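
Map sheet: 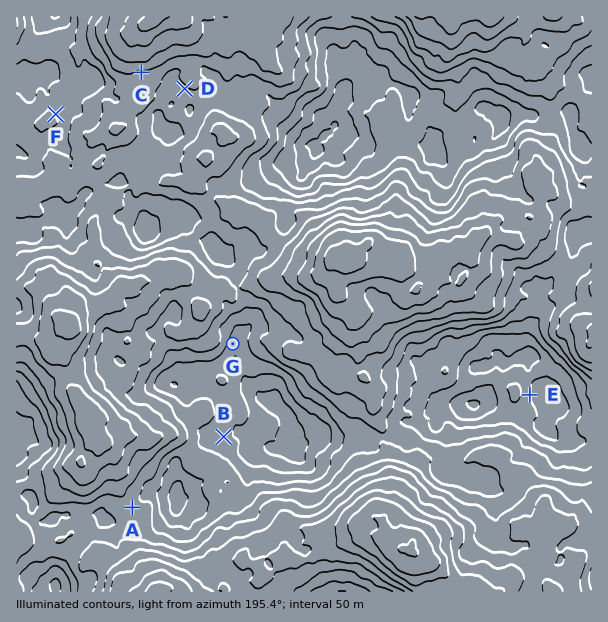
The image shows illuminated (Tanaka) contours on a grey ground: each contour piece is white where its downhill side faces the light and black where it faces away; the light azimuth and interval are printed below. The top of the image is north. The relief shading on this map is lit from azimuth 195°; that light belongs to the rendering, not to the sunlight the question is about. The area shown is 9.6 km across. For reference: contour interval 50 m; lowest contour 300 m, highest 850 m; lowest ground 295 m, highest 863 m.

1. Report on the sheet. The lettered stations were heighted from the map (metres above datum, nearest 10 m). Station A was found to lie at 610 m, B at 750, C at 560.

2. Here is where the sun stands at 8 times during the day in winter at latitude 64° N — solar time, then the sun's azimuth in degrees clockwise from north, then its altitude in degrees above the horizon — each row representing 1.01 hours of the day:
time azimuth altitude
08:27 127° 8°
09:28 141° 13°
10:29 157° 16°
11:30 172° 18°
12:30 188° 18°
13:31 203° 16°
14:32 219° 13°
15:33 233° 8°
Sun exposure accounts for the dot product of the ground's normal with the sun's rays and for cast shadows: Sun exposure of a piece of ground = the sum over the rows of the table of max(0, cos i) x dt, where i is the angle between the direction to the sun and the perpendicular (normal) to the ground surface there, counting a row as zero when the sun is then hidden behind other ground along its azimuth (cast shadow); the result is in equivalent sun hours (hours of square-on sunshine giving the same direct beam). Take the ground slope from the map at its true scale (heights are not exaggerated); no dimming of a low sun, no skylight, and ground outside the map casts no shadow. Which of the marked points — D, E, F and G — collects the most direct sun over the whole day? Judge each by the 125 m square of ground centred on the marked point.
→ F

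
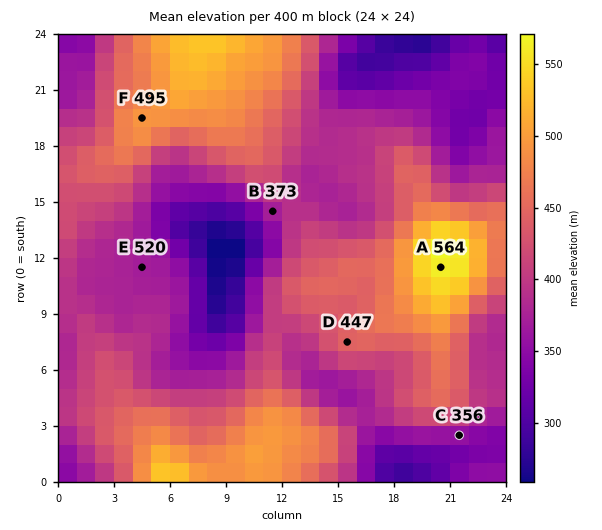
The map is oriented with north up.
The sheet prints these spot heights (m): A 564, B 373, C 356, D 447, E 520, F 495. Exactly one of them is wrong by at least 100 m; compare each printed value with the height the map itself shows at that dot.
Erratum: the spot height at E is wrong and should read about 370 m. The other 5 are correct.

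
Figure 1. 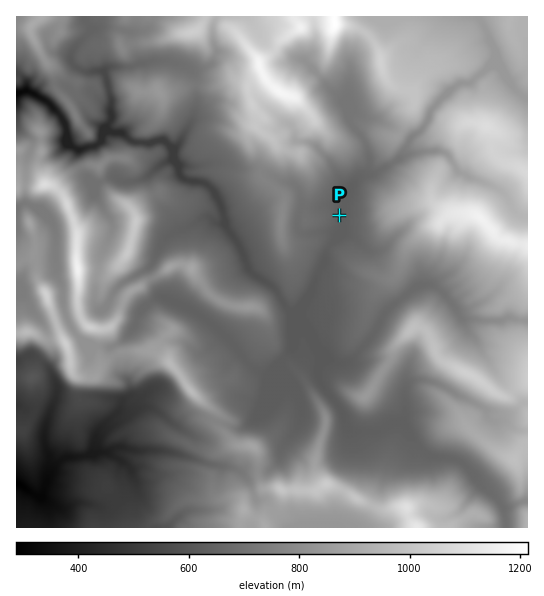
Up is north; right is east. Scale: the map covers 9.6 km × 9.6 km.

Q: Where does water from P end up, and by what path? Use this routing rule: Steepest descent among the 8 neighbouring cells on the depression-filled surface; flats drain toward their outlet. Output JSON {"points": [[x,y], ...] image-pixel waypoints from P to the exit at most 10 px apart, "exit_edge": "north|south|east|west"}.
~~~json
{"points": [[339, 215], [342, 223], [335, 234], [331, 245], [326, 255], [322, 266], [317, 277], [313, 287], [305, 298], [295, 309], [285, 306], [279, 295], [270, 285], [259, 278], [249, 270], [245, 259], [241, 249], [234, 238], [226, 227], [225, 217], [221, 206], [215, 195], [207, 185], [197, 182], [186, 179], [179, 171], [177, 161], [173, 150], [162, 142], [151, 142], [141, 142], [130, 139], [119, 133], [109, 133], [99, 142], [89, 147], [78, 150], [70, 141], [67, 130], [63, 119], [54, 109], [43, 99], [33, 93], [22, 91], [17, 93]], "exit_edge": "west"}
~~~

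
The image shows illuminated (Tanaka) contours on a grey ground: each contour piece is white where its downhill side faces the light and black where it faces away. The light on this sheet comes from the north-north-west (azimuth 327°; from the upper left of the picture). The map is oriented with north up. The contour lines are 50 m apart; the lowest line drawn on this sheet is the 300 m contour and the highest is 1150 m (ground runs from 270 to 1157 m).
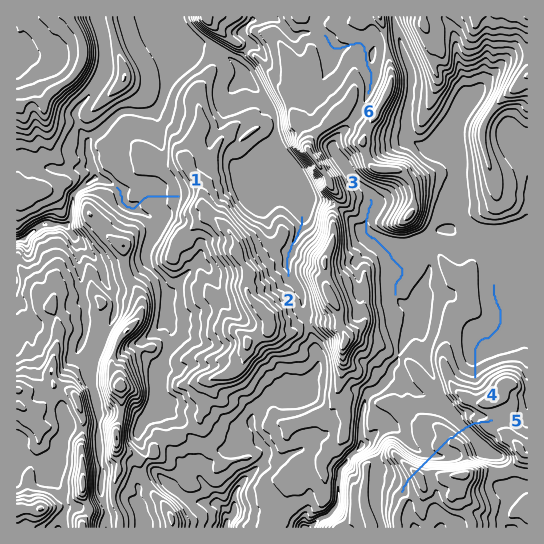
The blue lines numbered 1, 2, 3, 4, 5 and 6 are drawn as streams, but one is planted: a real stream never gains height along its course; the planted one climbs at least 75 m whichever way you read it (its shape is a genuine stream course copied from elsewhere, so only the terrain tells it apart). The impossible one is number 5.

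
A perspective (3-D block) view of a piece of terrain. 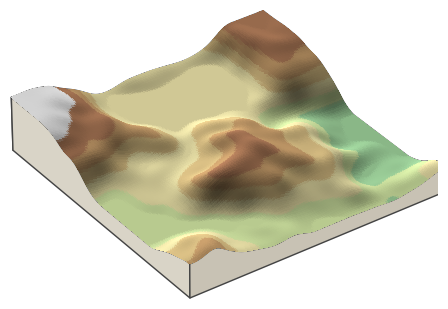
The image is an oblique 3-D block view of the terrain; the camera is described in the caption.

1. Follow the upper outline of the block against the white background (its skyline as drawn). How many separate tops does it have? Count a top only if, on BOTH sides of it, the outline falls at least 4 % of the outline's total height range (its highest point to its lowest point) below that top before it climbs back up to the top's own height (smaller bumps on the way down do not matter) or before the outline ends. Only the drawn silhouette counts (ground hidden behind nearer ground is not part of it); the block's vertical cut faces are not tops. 2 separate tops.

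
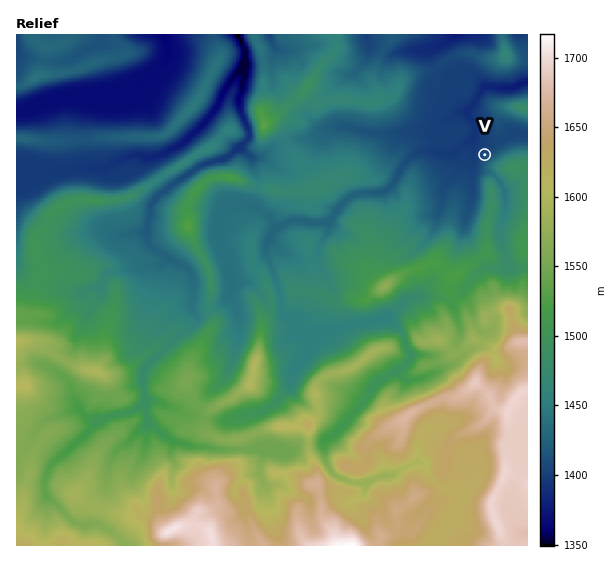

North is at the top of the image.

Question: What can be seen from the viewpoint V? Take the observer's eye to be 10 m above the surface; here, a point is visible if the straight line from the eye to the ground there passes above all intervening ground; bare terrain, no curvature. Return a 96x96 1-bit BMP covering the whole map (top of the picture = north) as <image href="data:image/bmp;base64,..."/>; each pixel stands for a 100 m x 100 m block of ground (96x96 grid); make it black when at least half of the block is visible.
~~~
<image width="96" height="96" href="data:image/bmp;base64,Qk2+BAAAAAAAAD4AAAAoAAAAYAAAAGAAAAABAAEAAAAAAIAEAAATCwAAEwsAAAIAAAAAAAAA////AAAAAAAAAAAAAAAAAAAAAAAAAAAAAAAAAAAAAAAAAAAAAAAAAAAAAAAAAAAAAAAAAAAAAAAAAAAAAAAAAAAAAAAAAAAAAAAAAAAAAAAAAAAAAAAAAAAAAAAAAAAAAAAAAAAAAAAAAAAAAAAAAAAAAAAAAAAAAAAAAAAAAAAAAAAAAAAAAAAAAAAAAAAAAAAAAAAAAAAAAAAAAAAAAAAAAAAAAAAAAAAAAAAAAAAAAAAAAAAAAAAAAAAAAAAAAAAAAAAAAAAAAAAAAAAAAAAAAAAAAAAAAAAAAAAAAAAAAAAAAAAAAAAAAAAAAAAAAAAAAAAAAAAAAAAAAAAAAAAAAAAAAAAAAAAAAAAAAAAAAAAAAAAAAAAAAAAAAAAAAAAAAAIAAAAAAAAAAAAAAAGAAAAAAAAAAAAAAADgAAAAAAAAAAAAAAA4AAAAAAAAAAAAAAAGAAAAAAAAAAAAAAAD4AAAAAAAAAAAAAAA8AAAAAAAAAgAAAAAeAAAAAAAAAgAAAAAPgAAAAAAAAAAAAAAHgAAAAAAAAQAAAAADAAAAAAAAAQAAAAAAAAAAAAAAAQAAAAAAAAAAAAAAAAAAAAAAAAAAAAAAAAAAAAAAADAAAAAAAAAAAAAAACAAAAAAAAAAAACAAAAAAAAAAAAAAAAAAAAAAAAAAAAAAAAAAAAAAAAAAAAAAAAAAAAAAAAAAAAAAAAAAAAAAAAAAAAAAAAAAAAAAAAAAAAAAAAAAAAAAAAAAAAAAAAAAAAAAAAAAAAAAAAAAAAAAAAAAAAAAAAAAAAAAAAAAAAAA4AAAAAAAAAAAAAAB8AAAAAAAAAAAAAAB/AYAAAAAAAAAAAAD/w+AAAAAAAAAAAAB/5/AAAAAAAAAAAAA///AAAAAAAAAAAAB///AAAAAAAAAAAAB///AAAAAAAQAAAAD///AAAAAAAQAAAAD//+AAAAAAAgAAAAH//+AAAAAAAgAAAAH//+AAAAAAAAAAAAHn++AAAAAAAAAAAAHD+eAAAAAAAAAAAAAB+eAAAAAAAAAAAAAB/eAAAAAAAAAAAAAB/eAAAAAAAAAAAAAB//AAAAAAAAAAAAAB//AAAAAAAAEAAAPg//YAAAAAAAMAAAfw//wAAAAAAAAAAAf4//gAAAAAAAAAAAf8///AAAAAAAAAAA/+f//gAAAAAAAAAAfz///gAAAAAAAAAAfz///gAAAAAAAAAAf7///gAAAAAAAPwAd////gAAAAAAAP/A/////8AAAAAAAP//7////8AAAAAAAP//r//P/8AAAAAAAP//P//j/8AAAAAAAN4/v//+/8AAAAAAAMc/3//+fwAAAAAAAAOBA//+AAAAAAAAAAHAAH//AAAAAAAAAADAAH//AAAAAAAAAABAAD//gAAAAAAAAAAAAD//gAAAAAAAAAAAAB//wAAAAAAAAAAAAAP/8AAAAAAAAAAAAAB//gAAAAAAAAAAAAAf/gAAAAAAAAAAAAAGAAAAAAAAAAAAAAAAAAAAAAAAAAAAAEAAAAAAAAAAAAAAAHwAAA="/>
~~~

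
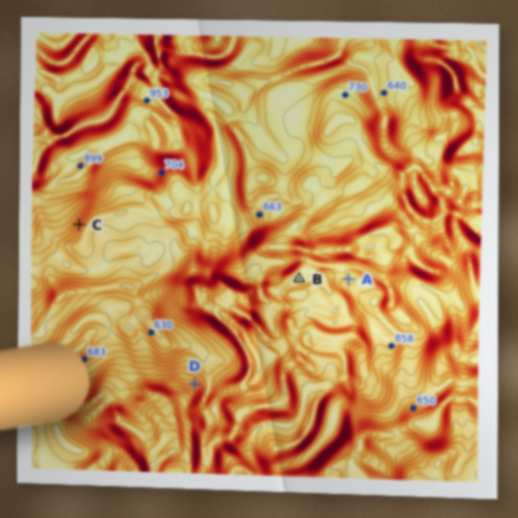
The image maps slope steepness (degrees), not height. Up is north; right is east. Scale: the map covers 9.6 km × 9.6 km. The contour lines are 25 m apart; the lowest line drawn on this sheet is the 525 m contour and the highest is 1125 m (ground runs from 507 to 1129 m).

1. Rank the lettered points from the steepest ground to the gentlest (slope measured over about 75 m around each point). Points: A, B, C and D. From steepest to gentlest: C D A B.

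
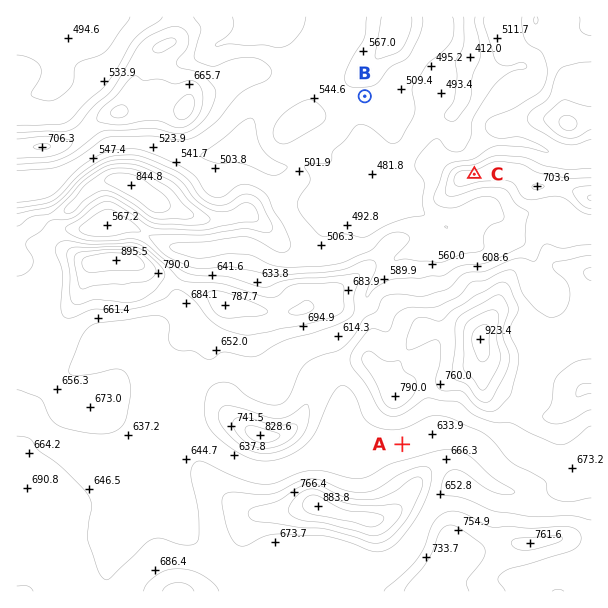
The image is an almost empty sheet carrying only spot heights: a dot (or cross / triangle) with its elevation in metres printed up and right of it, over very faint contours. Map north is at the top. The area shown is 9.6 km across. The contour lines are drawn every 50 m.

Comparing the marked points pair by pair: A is above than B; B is below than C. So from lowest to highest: B A C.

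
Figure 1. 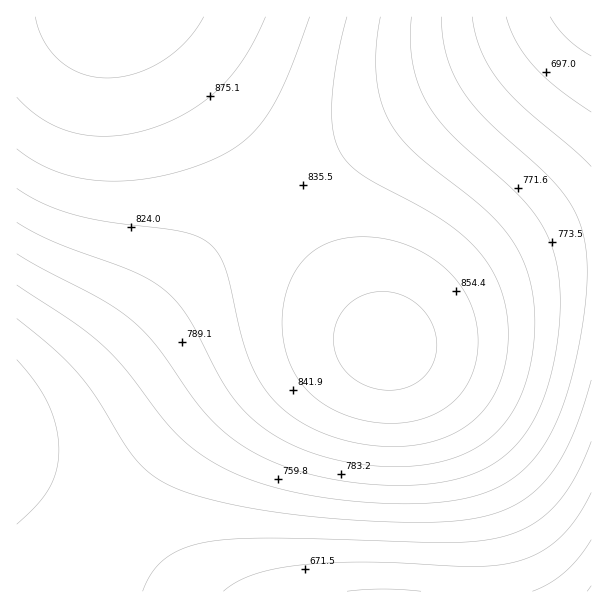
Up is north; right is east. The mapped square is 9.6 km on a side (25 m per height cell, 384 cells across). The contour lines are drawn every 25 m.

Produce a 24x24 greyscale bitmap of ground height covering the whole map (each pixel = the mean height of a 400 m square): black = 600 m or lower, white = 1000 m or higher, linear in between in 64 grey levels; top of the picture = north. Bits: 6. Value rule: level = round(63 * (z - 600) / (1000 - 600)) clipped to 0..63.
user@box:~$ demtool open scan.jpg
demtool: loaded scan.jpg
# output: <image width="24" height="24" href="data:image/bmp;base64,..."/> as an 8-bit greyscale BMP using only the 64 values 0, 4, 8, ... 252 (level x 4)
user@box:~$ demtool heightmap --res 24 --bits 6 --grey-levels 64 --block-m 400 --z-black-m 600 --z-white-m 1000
<image width="24" height="24" href="data:image/bmp;base64,Qk12BgAAAAAAADYEAAAoAAAAGAAAABgAAAABAAgAAAAAAEACAAATCwAAEwsAAAABAAAAAAAAAAAAAAEBAQACAgIAAwMDAAQEBAAFBQUABgYGAAcHBwAICAgACQkJAAoKCgALCwsADAwMAA0NDQAODg4ADw8PABAQEAAREREAEhISABMTEwAUFBQAFRUVABYWFgAXFxcAGBgYABkZGQAaGhoAGxsbABwcHAAdHR0AHh4eAB8fHwAgICAAISEhACIiIgAjIyMAJCQkACUlJQAmJiYAJycnACgoKAApKSkAKioqACsrKwAsLCwALS0tAC4uLgAvLy8AMDAwADExMQAyMjIAMzMzADQ0NAA1NTUANjY2ADc3NwA4ODgAOTk5ADo6OgA7OzsAPDw8AD09PQA+Pj4APz8/AEBAQABBQUEAQkJCAENDQwBEREQARUVFAEZGRgBHR0cASEhIAElJSQBKSkoAS0tLAExMTABNTU0ATk5OAE9PTwBQUFAAUVFRAFJSUgBTU1MAVFRUAFVVVQBWVlYAV1dXAFhYWABZWVkAWlpaAFtbWwBcXFwAXV1dAF5eXgBfX18AYGBgAGFhYQBiYmIAY2NjAGRkZABlZWUAZmZmAGdnZwBoaGgAaWlpAGpqagBra2sAbGxsAG1tbQBubm4Ab29vAHBwcABxcXEAcnJyAHNzcwB0dHQAdXV1AHZ2dgB3d3cAeHh4AHl5eQB6enoAe3t7AHx8fAB9fX0Afn5+AH9/fwCAgIAAgYGBAIKCggCDg4MAhISEAIWFhQCGhoYAh4eHAIiIiACJiYkAioqKAIuLiwCMjIwAjY2NAI6OjgCPj48AkJCQAJGRkQCSkpIAk5OTAJSUlACVlZUAlpaWAJeXlwCYmJgAmZmZAJqamgCbm5sAnJycAJ2dnQCenp4An5+fAKCgoAChoaEAoqKiAKOjowCkpKQApaWlAKampgCnp6cAqKioAKmpqQCqqqoAq6urAKysrACtra0Arq6uAK+vrwCwsLAAsbGxALKysgCzs7MAtLS0ALW1tQC2trYAt7e3ALi4uAC5ubkAurq6ALu7uwC8vLwAvb29AL6+vgC/v78AwMDAAMHBwQDCwsIAw8PDAMTExADFxcUAxsbGAMfHxwDIyMgAycnJAMrKygDLy8sAzMzMAM3NzQDOzs4Az8/PANDQ0ADR0dEA0tLSANPT0wDU1NQA1dXVANbW1gDX19cA2NjYANnZ2QDa2toA29vbANzc3ADd3d0A3t7eAN/f3wDg4OAA4eHhAOLi4gDj4+MA5OTkAOXl5QDm5uYA5+fnAOjo6ADp6ekA6urqAOvr6wDs7OwA7e3tAO7u7gDv7+8A8PDwAPHx8QDy8vIA8/PzAPT09AD19fUA9vb2APf39wD4+PgA+fn5APr6+gD7+/sA/Pz8AP39/QD+/v4A////AEhISEhEQDw4NDAsKCgkJCQkKCgoKCQgGEhISEREQEA8ODg0NDQ0NDQ0NDQ0NDAoIEREREREREREREREREREREhISEhEQDw0KDxARERISEhMTFBQVFRYWFxcXFhUUEg8MDxAREhITFBUWFxgZGhsbHBwbGhkXFRIODg8REhMUFhcYGhsdHiAgISEgHx0bGBQQDg8REhQWFxkbHR8hIiQlJSUkIyAeGhcSDhASExUXGRsdHyIkJicoKSknJiMgHBgUDxETFBYYGhwfISQmKCorKysqKCUiHhoVEBIUFhgaHB4gIyUoKissLSwrKSYjHxsXEhQWGBobHR8hJCYoKiwtLS0rKScjIBwYFRcYGhsdHiAiJCYoKissLCwrKSYjIBwYGBkbHB0fICEjJCYoKSorKysqKCUjIBwZGxweHx8gISIjJCYnKCkqKikoJiQiHxwZHh8gISIiIyMkJSUmJygoKCcmJCIgHhsYISIjIyQkJCQkJSUmJiYmJiUkIiAeHBoXIyUlJiYmJiYlJSUlJSUlJCMiIB4cGhgWJicoKCgoJycnJiYlJSQjIiEgHhwaGRcVKCkqKioqKSkoJyYlJCMiIR8eHBoYFxUTKissLCwsKyopKCcmJCMhIB4cGhgWFBMRLC0uLi4tLSwrKSgmJSMhHx0bGBYUEhEPLS4vLy8vLi0sKiknJSMhHhwZFxUTEQ8OLi8wMDAwLy4tLCooJiMhHhsZFhMRDw0MLzAxMTExMC8uLSspJiQhHhsYFRMQDgwLA=="/>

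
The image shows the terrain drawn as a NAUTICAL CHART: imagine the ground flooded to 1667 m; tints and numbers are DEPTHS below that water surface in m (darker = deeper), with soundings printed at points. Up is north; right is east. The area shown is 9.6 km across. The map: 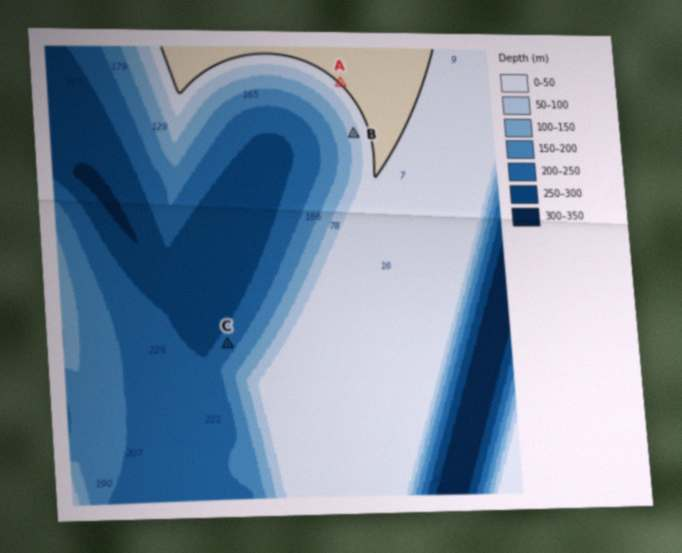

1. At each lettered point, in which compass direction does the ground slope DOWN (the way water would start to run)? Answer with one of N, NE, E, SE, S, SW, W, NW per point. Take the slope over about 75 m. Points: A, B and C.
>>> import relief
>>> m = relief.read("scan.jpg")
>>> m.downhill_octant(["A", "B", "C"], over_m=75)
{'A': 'SW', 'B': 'W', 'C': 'NW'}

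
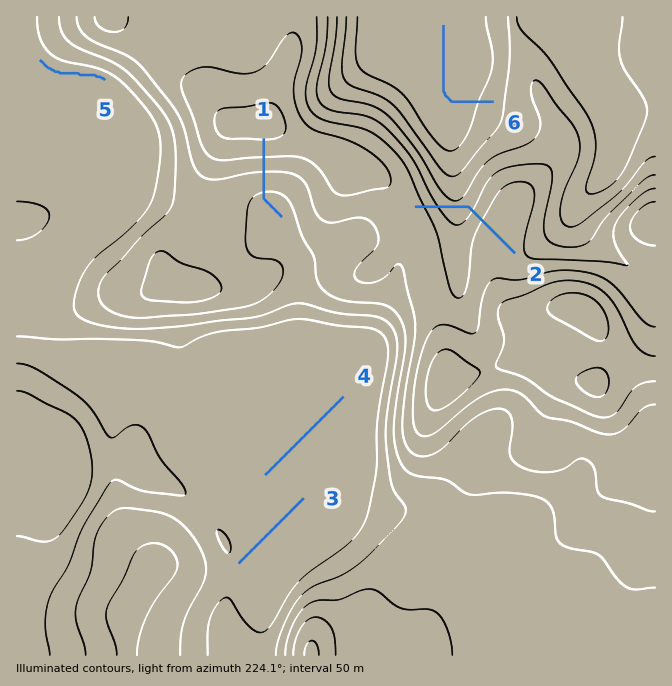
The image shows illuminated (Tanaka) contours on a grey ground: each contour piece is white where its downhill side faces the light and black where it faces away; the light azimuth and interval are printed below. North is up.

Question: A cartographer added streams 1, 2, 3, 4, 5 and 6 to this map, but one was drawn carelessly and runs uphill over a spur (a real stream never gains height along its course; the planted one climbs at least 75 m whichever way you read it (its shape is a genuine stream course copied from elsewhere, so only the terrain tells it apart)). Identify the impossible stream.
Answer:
2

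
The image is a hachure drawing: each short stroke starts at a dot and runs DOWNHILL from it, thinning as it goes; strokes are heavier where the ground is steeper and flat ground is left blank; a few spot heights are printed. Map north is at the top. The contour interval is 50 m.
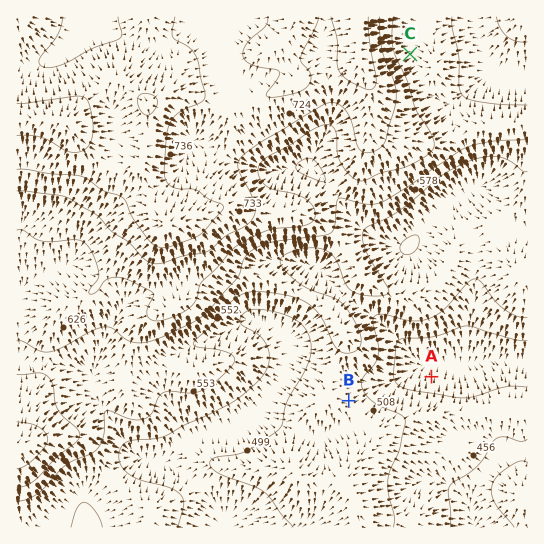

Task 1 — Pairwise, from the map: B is lower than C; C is higher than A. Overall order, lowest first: A B C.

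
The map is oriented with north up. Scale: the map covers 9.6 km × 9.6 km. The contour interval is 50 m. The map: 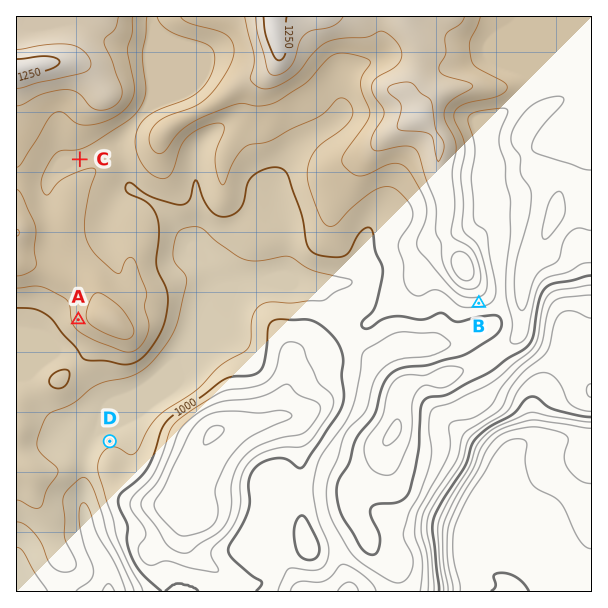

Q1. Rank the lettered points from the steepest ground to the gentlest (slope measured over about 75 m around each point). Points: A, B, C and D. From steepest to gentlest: B A D C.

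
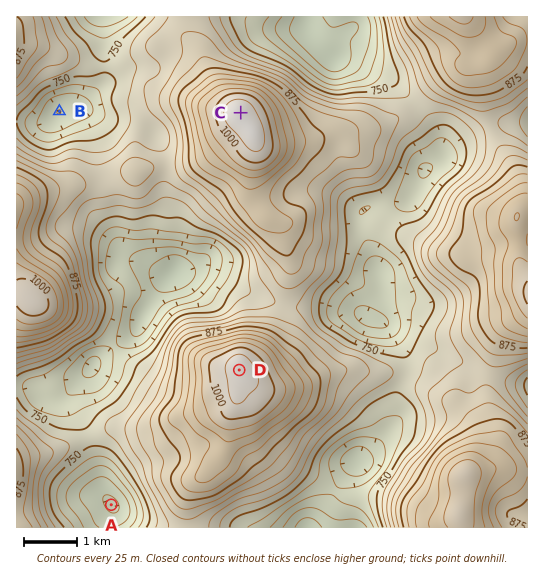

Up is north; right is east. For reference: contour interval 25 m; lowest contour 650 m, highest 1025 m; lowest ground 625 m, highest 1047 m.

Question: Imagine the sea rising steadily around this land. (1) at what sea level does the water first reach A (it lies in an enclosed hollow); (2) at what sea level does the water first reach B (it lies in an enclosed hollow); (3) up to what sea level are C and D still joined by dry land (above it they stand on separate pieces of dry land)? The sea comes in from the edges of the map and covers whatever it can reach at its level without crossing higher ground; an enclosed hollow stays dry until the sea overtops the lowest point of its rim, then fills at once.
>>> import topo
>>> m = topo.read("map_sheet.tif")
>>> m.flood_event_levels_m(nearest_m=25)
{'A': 675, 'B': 750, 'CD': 800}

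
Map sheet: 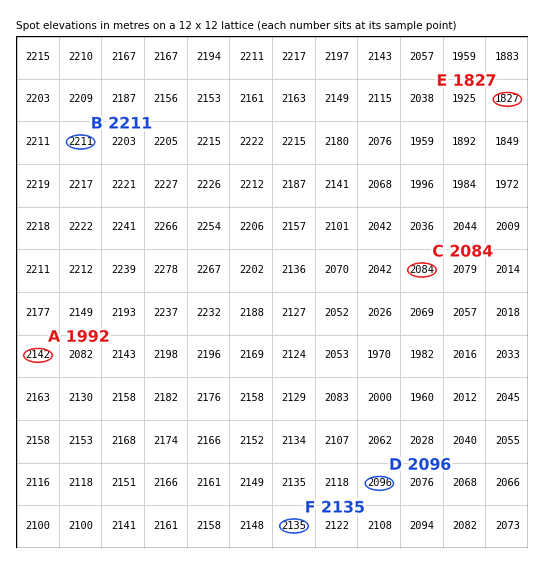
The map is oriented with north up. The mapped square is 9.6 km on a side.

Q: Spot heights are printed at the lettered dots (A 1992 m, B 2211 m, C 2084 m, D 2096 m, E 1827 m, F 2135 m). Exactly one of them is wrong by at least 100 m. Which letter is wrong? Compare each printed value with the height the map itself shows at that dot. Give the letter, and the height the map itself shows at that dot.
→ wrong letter A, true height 2142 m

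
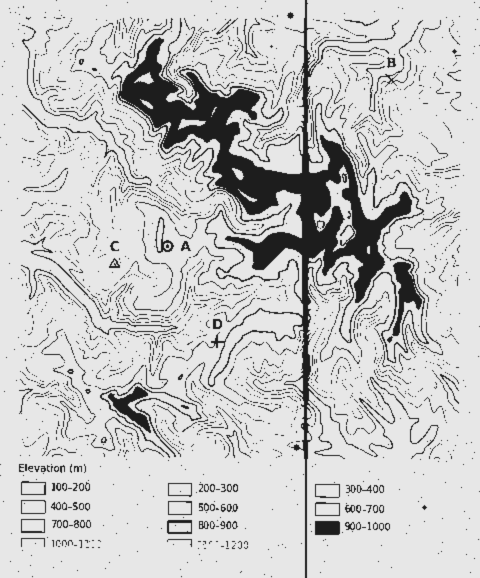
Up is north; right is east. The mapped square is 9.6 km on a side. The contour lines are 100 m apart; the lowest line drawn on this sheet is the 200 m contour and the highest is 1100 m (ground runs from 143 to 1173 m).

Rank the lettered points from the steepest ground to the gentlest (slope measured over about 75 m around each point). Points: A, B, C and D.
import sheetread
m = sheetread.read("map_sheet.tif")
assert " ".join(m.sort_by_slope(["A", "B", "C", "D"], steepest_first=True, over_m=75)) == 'B D C A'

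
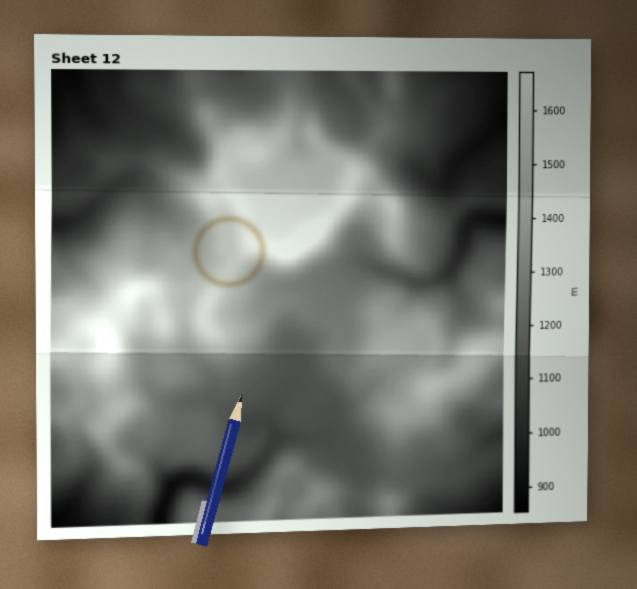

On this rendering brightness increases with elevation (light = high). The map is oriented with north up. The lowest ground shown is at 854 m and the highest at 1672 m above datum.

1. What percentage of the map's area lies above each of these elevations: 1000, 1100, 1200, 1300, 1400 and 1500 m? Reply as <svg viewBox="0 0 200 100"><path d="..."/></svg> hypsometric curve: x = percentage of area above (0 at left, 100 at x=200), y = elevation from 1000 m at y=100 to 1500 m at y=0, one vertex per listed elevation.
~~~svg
<svg viewBox="0 0 200 100"><path d="M181 100l-26-20-47-20-41-20-28-20-19-20"/></svg>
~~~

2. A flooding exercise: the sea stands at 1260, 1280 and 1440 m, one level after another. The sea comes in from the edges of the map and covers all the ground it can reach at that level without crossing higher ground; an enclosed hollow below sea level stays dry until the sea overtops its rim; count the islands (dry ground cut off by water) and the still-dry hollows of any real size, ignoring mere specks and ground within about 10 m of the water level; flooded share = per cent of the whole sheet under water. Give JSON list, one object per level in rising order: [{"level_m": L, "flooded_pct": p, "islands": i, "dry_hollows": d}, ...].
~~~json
[{"level_m": 1260, "flooded_pct": 60, "islands": 1, "dry_hollows": 0}, {"level_m": 1280, "flooded_pct": 63, "islands": 1, "dry_hollows": 0}, {"level_m": 1440, "flooded_pct": 85, "islands": 1, "dry_hollows": 0}]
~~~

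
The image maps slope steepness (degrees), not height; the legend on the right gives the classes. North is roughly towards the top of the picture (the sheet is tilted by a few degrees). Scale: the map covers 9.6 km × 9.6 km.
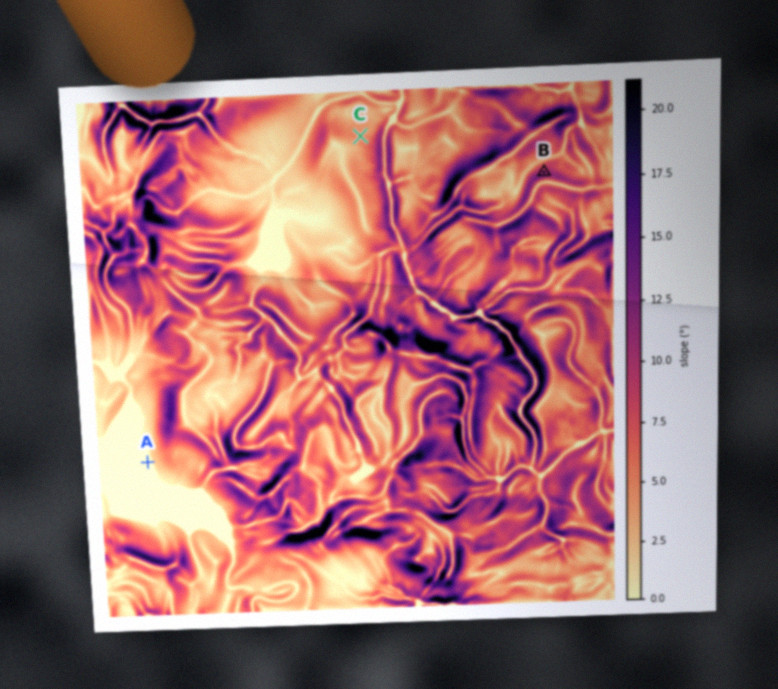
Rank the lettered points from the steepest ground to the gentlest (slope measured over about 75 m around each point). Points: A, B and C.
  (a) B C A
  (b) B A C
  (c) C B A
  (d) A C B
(a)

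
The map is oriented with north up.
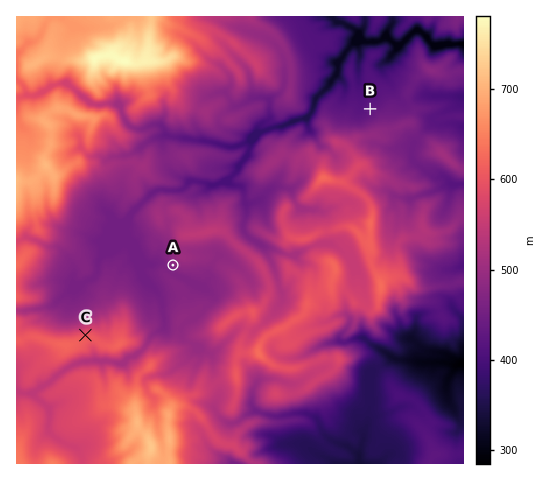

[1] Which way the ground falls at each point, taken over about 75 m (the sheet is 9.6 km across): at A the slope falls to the SW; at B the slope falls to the NW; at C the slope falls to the N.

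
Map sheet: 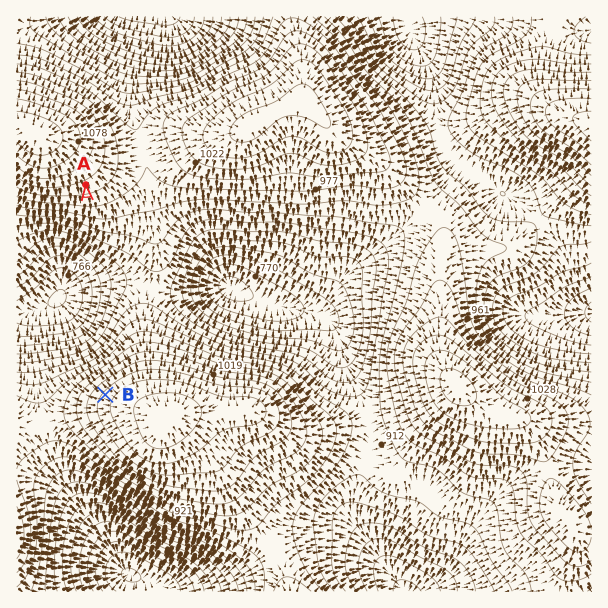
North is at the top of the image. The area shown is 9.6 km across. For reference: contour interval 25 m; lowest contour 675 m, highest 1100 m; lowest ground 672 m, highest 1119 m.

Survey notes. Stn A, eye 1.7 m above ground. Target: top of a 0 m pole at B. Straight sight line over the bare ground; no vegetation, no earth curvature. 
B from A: seen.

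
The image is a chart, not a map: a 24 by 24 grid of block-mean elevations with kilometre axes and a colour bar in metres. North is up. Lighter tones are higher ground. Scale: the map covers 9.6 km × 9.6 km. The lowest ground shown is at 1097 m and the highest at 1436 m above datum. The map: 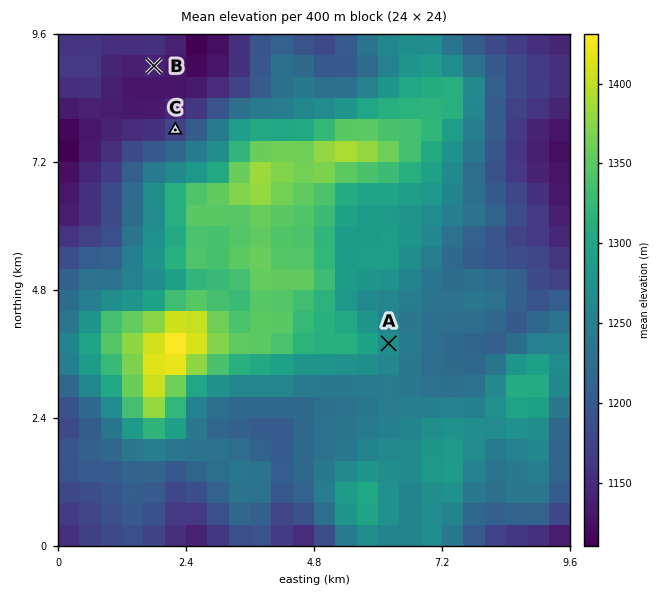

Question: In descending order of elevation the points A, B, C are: A C B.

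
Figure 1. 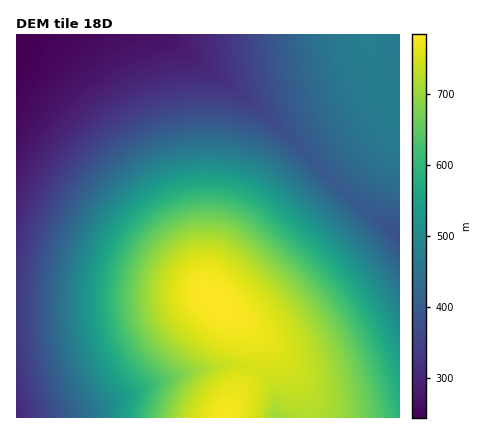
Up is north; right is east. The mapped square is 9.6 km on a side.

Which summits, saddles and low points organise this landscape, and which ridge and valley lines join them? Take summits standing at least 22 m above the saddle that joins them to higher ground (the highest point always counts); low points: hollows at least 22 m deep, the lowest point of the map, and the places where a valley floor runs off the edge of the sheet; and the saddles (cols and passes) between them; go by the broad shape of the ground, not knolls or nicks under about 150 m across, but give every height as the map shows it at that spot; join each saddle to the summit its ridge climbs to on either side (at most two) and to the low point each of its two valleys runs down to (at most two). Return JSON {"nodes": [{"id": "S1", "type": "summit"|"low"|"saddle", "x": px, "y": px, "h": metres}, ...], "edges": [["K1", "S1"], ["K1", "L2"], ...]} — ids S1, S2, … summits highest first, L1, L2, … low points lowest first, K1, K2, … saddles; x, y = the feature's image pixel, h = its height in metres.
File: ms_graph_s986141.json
{"nodes": [
{"id": "S1", "type": "summit", "x": 214, "y": 302, "h": 785},
{"id": "S2", "type": "summit", "x": 224, "y": 416, "h": 779},
{"id": "S3", "type": "summit", "x": 400, "y": 34, "h": 478},
{"id": "L1", "type": "low", "x": 18, "y": 46, "h": 243},
{"id": "L2", "type": "low", "x": 16, "y": 416, "h": 303},
{"id": "L3", "type": "low", "x": 400, "y": 236, "h": 371},
{"id": "K1", "type": "saddle", "x": 252, "y": 366, "h": 751},
{"id": "K2", "type": "saddle", "x": 342, "y": 190, "h": 398}],
"edges": [["K1", "S1"], ["K1", "S2"], ["K1", "L2"], ["K2", "S1"], ["K2", "S3"], ["K2", "L1"], ["K2", "L3"]]}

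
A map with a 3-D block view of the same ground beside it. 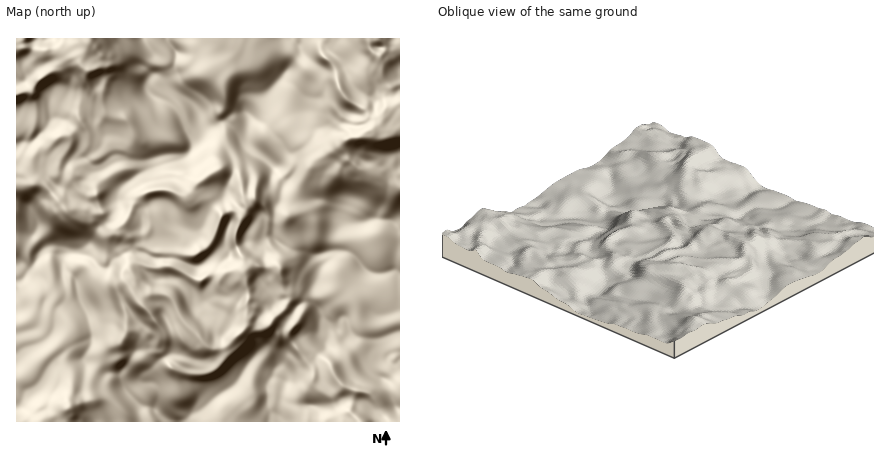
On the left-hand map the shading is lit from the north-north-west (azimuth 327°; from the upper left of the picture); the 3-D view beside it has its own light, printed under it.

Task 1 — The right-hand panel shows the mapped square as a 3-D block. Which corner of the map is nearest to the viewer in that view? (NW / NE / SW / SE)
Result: SW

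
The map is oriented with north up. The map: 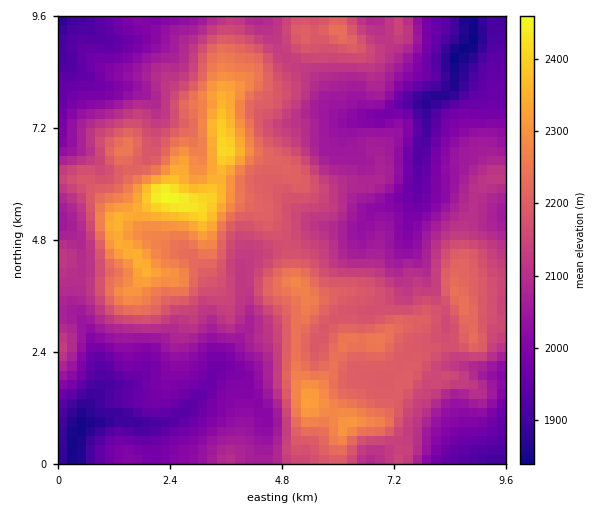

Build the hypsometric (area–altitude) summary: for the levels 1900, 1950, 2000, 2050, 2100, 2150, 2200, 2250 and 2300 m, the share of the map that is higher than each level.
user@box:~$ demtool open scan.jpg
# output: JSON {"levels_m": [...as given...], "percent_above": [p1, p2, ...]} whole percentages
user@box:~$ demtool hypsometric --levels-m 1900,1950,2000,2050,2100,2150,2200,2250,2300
{"levels_m": [1900, 1950, 2000, 2050, 2100, 2150, 2200, 2250, 2300], "percent_above": [97, 91, 80, 67, 53, 40, 24, 12, 6]}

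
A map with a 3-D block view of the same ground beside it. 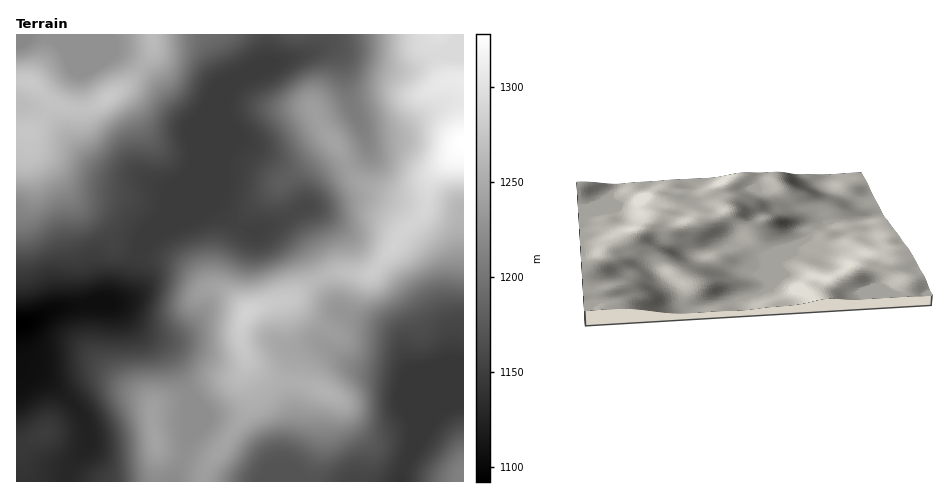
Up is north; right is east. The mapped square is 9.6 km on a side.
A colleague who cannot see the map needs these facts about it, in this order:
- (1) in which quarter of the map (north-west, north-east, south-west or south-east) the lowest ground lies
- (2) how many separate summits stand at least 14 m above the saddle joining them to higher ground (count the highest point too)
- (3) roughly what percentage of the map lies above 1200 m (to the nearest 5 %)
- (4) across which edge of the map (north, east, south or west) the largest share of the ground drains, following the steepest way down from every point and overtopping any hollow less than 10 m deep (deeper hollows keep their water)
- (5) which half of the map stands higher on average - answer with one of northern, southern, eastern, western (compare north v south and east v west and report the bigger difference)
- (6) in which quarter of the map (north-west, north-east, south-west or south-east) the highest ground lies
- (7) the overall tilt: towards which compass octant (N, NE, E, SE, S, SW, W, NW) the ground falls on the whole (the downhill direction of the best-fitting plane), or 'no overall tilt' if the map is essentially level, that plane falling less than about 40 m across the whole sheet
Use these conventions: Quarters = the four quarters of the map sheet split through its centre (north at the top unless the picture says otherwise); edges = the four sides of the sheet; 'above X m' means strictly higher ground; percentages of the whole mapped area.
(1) Look to the south-west quarter for the lowest ground.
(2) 6 summits rise at least 14 m above their surroundings.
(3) About 50 % of the map lies above 1200 m.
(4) The largest share of the runoff leaves by the western edge.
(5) Taken as a whole, the eastern half is higher than the western.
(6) Look to the north-east quarter for the highest ground.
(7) The general tilt is down to the south-west (the land rises towards the north-east).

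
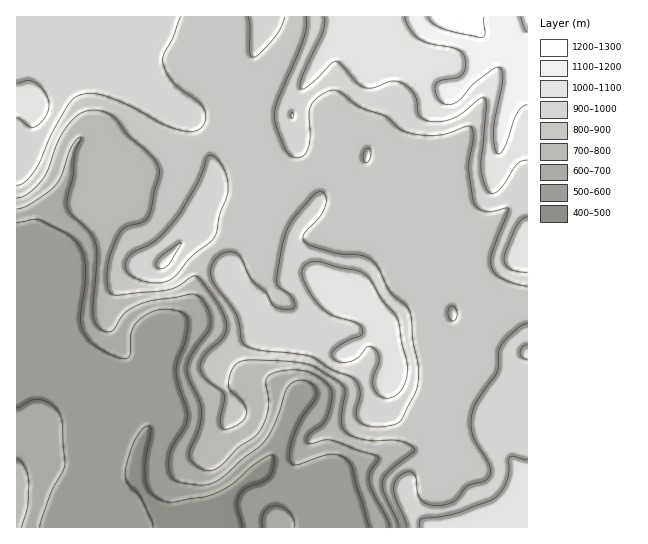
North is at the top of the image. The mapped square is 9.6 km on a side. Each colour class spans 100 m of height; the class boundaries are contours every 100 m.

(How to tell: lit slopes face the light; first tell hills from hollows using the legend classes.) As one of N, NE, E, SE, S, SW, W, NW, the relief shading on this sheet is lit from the SE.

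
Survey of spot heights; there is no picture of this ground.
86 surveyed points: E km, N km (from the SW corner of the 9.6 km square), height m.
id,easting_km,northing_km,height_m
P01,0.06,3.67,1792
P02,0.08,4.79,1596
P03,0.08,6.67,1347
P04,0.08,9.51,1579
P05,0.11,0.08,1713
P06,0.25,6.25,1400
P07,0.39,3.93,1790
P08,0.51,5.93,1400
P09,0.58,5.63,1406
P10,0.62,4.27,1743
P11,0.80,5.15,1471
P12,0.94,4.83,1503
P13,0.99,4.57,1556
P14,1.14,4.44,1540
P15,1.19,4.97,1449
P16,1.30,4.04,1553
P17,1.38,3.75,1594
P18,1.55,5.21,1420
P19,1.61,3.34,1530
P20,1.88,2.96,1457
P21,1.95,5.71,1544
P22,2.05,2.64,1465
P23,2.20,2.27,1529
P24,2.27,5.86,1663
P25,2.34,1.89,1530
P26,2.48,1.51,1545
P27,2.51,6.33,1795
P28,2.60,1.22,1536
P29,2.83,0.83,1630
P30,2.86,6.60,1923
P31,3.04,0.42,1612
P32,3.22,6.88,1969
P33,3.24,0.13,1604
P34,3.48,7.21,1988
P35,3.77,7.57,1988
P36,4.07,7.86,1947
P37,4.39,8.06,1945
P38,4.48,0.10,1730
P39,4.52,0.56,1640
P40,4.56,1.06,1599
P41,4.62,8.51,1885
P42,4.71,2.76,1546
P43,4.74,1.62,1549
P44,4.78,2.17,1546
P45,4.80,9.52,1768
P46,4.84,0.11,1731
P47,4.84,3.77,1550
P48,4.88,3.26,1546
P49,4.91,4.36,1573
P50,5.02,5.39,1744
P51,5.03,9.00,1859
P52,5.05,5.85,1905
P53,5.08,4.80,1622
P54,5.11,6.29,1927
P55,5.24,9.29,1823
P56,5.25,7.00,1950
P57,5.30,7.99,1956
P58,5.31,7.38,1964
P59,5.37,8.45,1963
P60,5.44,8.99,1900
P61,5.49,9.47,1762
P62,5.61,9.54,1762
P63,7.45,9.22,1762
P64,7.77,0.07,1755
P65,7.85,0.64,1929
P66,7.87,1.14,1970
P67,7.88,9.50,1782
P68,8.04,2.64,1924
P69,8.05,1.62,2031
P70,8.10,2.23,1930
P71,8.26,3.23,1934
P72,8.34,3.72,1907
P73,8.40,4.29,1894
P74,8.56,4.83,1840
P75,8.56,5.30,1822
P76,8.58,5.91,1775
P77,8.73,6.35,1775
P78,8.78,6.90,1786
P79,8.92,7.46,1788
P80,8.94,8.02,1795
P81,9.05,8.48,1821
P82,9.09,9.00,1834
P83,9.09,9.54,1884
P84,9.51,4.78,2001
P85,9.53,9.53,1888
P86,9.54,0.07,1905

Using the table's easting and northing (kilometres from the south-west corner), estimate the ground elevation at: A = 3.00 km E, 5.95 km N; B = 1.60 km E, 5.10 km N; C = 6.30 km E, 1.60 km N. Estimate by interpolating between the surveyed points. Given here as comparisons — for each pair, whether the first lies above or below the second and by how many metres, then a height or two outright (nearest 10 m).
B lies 390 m below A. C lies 360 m above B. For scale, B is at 1420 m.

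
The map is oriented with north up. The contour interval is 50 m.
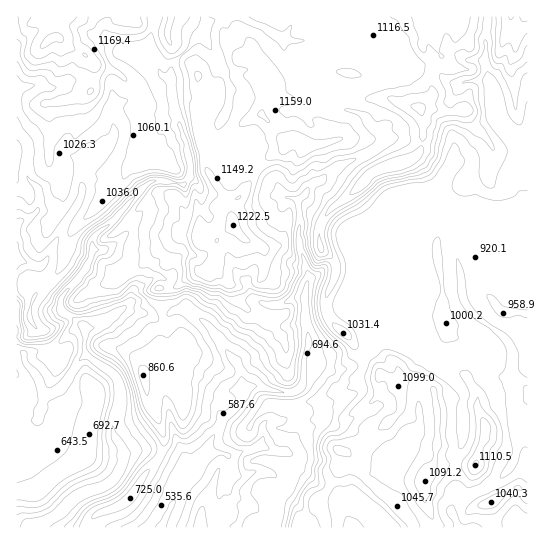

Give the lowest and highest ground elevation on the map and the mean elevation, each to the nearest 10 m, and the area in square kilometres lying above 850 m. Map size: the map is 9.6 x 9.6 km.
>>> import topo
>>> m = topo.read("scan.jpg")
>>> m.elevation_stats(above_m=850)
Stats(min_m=460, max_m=1310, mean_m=930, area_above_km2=66.8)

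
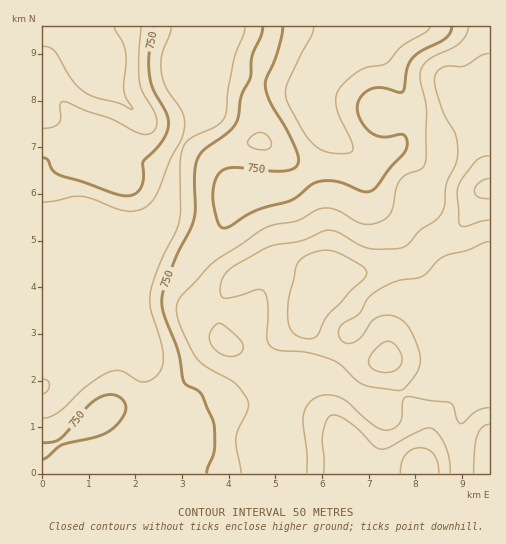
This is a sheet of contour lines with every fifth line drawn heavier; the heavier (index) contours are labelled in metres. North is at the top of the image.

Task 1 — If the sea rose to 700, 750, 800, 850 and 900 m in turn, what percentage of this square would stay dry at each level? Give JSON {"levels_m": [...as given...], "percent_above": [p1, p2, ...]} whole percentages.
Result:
{"levels_m": [700, 750, 800, 850, 900], "percent_above": [81, 63, 46, 22, 6]}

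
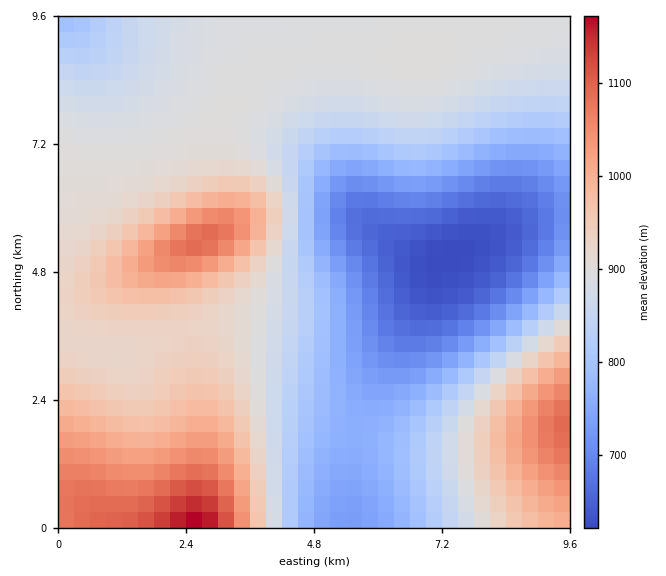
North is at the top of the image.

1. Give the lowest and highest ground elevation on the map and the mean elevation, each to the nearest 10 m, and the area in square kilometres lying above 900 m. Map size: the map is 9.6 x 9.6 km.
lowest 620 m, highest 1180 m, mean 870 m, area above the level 33.3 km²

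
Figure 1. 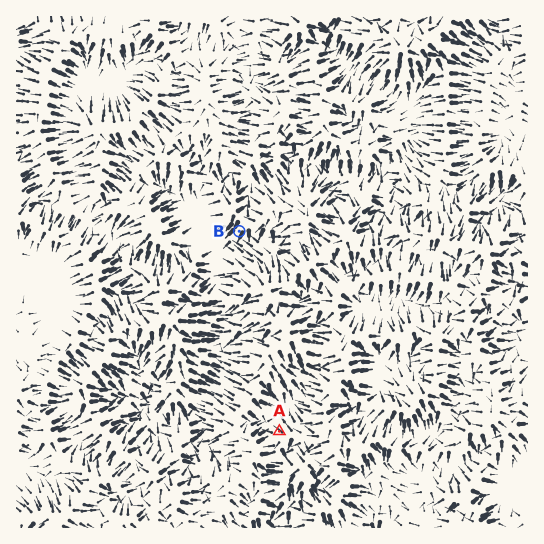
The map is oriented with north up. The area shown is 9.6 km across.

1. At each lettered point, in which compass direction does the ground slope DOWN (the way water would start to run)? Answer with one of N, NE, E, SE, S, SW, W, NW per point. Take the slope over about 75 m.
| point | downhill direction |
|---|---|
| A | NW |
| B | SW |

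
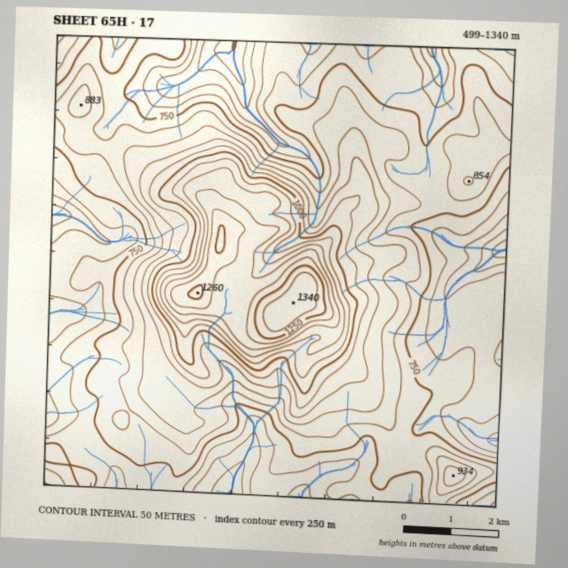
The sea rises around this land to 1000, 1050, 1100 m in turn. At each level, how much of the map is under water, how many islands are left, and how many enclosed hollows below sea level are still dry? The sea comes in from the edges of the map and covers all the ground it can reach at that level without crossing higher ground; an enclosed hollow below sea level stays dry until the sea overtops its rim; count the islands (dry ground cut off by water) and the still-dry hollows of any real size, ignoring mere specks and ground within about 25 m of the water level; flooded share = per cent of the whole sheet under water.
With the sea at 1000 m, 85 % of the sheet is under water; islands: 1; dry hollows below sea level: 0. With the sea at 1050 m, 88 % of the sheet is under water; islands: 1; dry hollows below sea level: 0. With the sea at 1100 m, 90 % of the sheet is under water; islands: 1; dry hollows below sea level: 0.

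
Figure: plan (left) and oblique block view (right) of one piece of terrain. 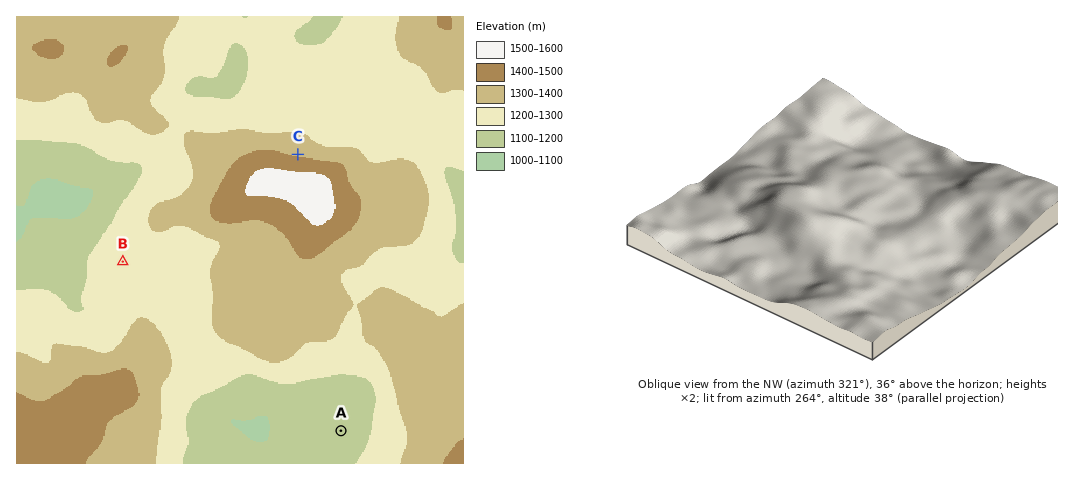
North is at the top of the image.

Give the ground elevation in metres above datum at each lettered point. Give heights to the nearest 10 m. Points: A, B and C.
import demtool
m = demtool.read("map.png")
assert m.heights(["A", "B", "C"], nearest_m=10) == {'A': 1110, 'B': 1260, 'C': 1390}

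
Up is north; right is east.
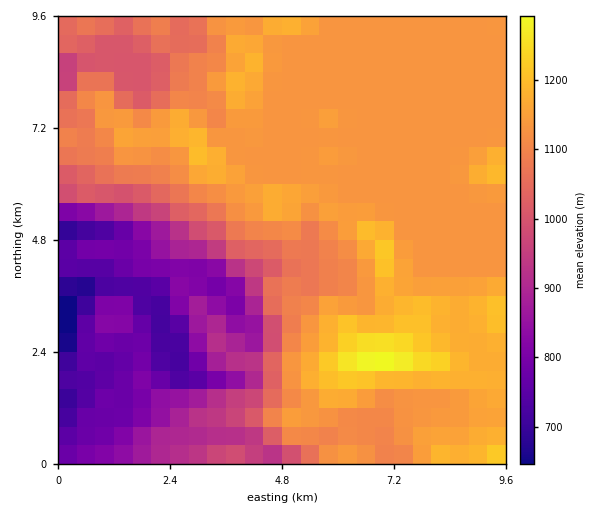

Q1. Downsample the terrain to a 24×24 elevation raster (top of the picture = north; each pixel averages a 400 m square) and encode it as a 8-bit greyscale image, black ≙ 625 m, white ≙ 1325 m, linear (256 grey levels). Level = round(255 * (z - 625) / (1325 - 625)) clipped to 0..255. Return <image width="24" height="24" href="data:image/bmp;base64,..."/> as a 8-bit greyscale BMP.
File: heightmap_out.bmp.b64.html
<image width="24" height="24" href="data:image/bmp;base64,Qk12BgAAAAAAADYEAAAoAAAAGAAAABgAAAABAAgAAAAAAEACAAATCwAAEwsAAAABAAAAAAAAAAAAAAEBAQACAgIAAwMDAAQEBAAFBQUABgYGAAcHBwAICAgACQkJAAoKCgALCwsADAwMAA0NDQAODg4ADw8PABAQEAAREREAEhISABMTEwAUFBQAFRUVABYWFgAXFxcAGBgYABkZGQAaGhoAGxsbABwcHAAdHR0AHh4eAB8fHwAgICAAISEhACIiIgAjIyMAJCQkACUlJQAmJiYAJycnACgoKAApKSkAKioqACsrKwAsLCwALS0tAC4uLgAvLy8AMDAwADExMQAyMjIAMzMzADQ0NAA1NTUANjY2ADc3NwA4ODgAOTk5ADo6OgA7OzsAPDw8AD09PQA+Pj4APz8/AEBAQABBQUEAQkJCAENDQwBEREQARUVFAEZGRgBHR0cASEhIAElJSQBKSkoAS0tLAExMTABNTU0ATk5OAE9PTwBQUFAAUVFRAFJSUgBTU1MAVFRUAFVVVQBWVlYAV1dXAFhYWABZWVkAWlpaAFtbWwBcXFwAXV1dAF5eXgBfX18AYGBgAGFhYQBiYmIAY2NjAGRkZABlZWUAZmZmAGdnZwBoaGgAaWlpAGpqagBra2sAbGxsAG1tbQBubm4Ab29vAHBwcABxcXEAcnJyAHNzcwB0dHQAdXV1AHZ2dgB3d3cAeHh4AHl5eQB6enoAe3t7AHx8fAB9fX0Afn5+AH9/fwCAgIAAgYGBAIKCggCDg4MAhISEAIWFhQCGhoYAh4eHAIiIiACJiYkAioqKAIuLiwCMjIwAjY2NAI6OjgCPj48AkJCQAJGRkQCSkpIAk5OTAJSUlACVlZUAlpaWAJeXlwCYmJgAmZmZAJqamgCbm5sAnJycAJ2dnQCenp4An5+fAKCgoAChoaEAoqKiAKOjowCkpKQApaWlAKampgCnp6cAqKioAKmpqQCqqqoAq6urAKysrACtra0Arq6uAK+vrwCwsLAAsbGxALKysgCzs7MAtLS0ALW1tQC2trYAt7e3ALi4uAC5ubkAurq6ALu7uwC8vLwAvb29AL6+vgC/v78AwMDAAMHBwQDCwsIAw8PDAMTExADFxcUAxsbGAMfHxwDIyMgAycnJAMrKygDLy8sAzMzMAM3NzQDOzs4Az8/PANDQ0ADR0dEA0tLSANPT0wDU1NQA1dXVANbW1gDX19cA2NjYANnZ2QDa2toA29vbANzc3ADd3d0A3t7eAN/f3wDg4OAA4eHhAOLi4gDj4+MA5OTkAOXl5QDm5uYA5+fnAOjo6ADp6ekA6urqAOvr6wDs7OwA7e3tAO7u7gDv7+8A8PDwAPHx8QDy8vIA8/PzAPT09AD19fUA9vb2APf39wD4+PgA+fn5APr6+gD7+/sA/Pz8AP39/QD+/v4A////ADdARk1ZZGlwfIJ3b4Wftry2rK6+zcnN2S83O0VWYmRmamtykLCvrLGvrbbAwsHHyyM2NzhDUGBucnyMrL67trGvr7e6u7zBwhwqOTdAT1Jband+m7C6x8a9s7i5ubzDxiYpMDdENicuP09lk7jJ0tjVzs3KzMrKyR8xLzM8JyI7XWtvlbnH2ejw8+zi3c3HxwwxOTc5JCVNamBXhK++zN3k5OHXzsjHyggvSUg1Ii1YY05Thai5ytXNzdPUysfK0ggeQ0MoI0VcTUJhnKuuwby6x87RzMjM0xYRJSgoLklFPkhyoKekqq25ysO/wMDBxi4sLDdAQUVES25/jqCkqq671MK5ubm5uS89PTxBUmBjdJKXm6akrLPG2L65ubm5uRgiJzVJWGyDjaWtr7Kmsr7Qy7m5ubm5uUNKV2Jze5GYo7W7x8O2wL6+urm5ubm5uYSOi4eNmKKutLvAx8S/u7m5ubm5ubm6vI6WoKanq7PFyMG5ubm5urm5ubm5ubrIz6Kmqbi3s7nRybm5ubm5vrq5ubm5ubm/yqynsMPAv8nOurm6ubm5urm5ubm5ubm5uqCkurywvce7r728ubm6v7m5ubm5ubm5uZuvuZyOnK+sscjBubm5ubm5ubm5ubm5uXqioYuKkaesvMvFubm5ubm5ubm5ubm5uXmJi4qKj6SssMLMu7m5ubm5ubm5ubm5uZeSi4qSn5ucrMfFurm5ubm5ubm5ubm5uZminZKgqZuguLy6x8rAubm5ubm5ubm5ug=="/>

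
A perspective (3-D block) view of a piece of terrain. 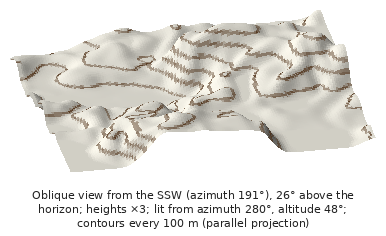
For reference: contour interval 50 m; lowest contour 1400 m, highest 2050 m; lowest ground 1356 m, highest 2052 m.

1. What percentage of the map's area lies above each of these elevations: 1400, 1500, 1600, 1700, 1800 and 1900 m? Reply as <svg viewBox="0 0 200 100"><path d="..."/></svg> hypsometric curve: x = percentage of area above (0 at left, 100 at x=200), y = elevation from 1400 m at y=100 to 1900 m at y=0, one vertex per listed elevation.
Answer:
<svg viewBox="0 0 200 100"><path d="M181 100l-19-20-34-20-64-20-27-20-19-20"/></svg>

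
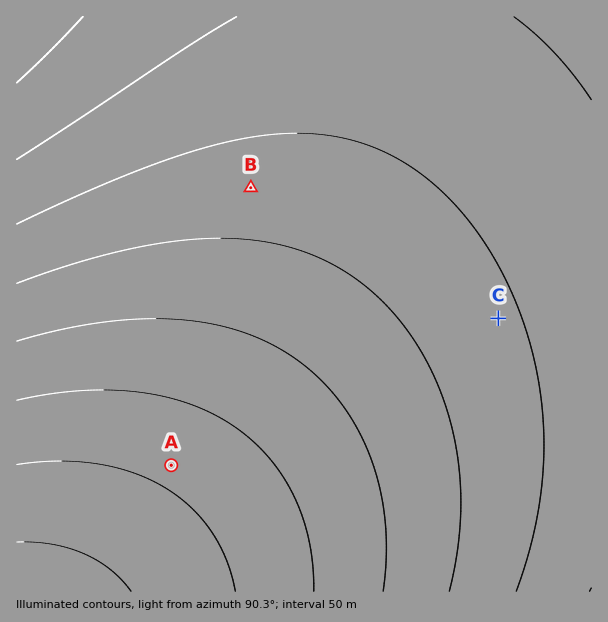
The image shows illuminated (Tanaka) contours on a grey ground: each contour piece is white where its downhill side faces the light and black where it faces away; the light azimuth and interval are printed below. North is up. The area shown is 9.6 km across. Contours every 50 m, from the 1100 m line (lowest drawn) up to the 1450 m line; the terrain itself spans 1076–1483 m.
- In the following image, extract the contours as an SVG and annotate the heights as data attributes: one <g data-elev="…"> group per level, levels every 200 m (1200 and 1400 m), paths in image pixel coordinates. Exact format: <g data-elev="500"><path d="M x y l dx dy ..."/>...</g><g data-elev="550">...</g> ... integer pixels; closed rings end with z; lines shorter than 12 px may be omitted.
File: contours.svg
<g data-elev="1200"><path d="M17 400l31-6 30-3 29-1 28 2 27 4 24 7 23 9 21 11 19 15 17 16 14 19 13 21 9 22 7 24 4 26 1 25"/></g><g data-elev="1400"><path d="M17 159l169-112 51-30"/><path d="M514 17l22 17 19 20 19 21 17 25"/></g>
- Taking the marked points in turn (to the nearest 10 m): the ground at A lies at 1160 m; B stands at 1330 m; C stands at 1340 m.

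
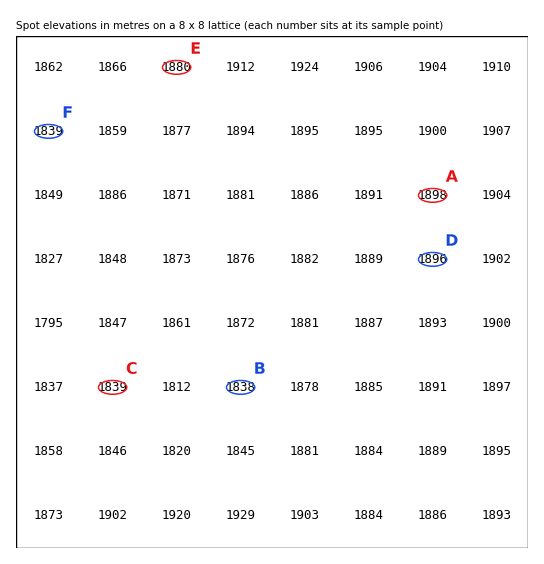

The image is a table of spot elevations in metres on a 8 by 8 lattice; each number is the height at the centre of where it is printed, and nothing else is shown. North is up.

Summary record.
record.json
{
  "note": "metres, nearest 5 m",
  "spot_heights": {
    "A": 1900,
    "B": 1840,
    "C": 1840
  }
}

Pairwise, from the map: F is below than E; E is below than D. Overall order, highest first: D E F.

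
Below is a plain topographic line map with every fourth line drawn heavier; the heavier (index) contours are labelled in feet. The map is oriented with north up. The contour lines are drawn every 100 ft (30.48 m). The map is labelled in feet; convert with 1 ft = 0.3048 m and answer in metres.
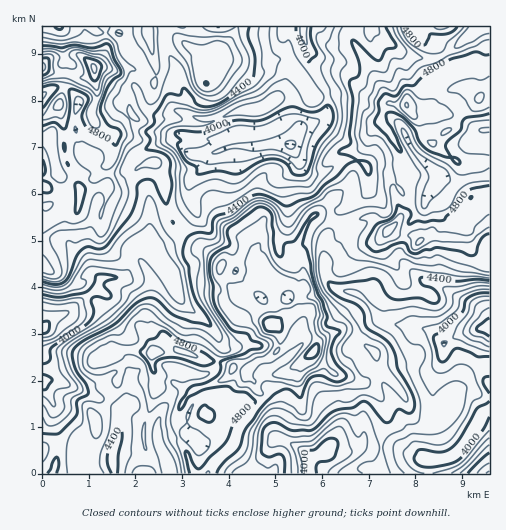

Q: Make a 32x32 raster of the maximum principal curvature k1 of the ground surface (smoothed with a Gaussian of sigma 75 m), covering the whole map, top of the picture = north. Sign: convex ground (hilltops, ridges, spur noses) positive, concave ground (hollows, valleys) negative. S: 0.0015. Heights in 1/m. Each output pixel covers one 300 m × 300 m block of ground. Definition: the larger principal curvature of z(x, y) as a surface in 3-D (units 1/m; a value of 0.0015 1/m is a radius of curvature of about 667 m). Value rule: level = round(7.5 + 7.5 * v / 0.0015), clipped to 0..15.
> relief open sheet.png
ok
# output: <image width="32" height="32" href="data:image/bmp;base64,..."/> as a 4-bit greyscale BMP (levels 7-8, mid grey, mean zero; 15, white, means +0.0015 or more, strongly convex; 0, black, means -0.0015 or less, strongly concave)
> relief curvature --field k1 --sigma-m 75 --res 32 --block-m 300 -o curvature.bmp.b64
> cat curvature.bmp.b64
<image width="32" height="32" href="data:image/bmp;base64,Qk12AgAAAAAAAHYAAAAoAAAAIAAAACAAAAABAAQAAAAAAAACAAATCwAAEwsAABAAAAAAAAAAAAAAABEREQAiIiIAMzMzAERERABVVVUAZmZmAHd3dwCIiIgAmZmZAKqqqgC7u7sAzMzMAN3d3QDu7u4A////AIipiKqX+teZuamZuaiHd62pqYiciffMqJyIaIm3d5d6qaqnjI2HjLdpmneouImZiImcqJyNmZr4aauHqKmaqod2nah8fZuXvojauZioyJuHq7qZe6nJh225x4mam7iLq4d7i4uqrOrLmdWsy52ImaiprKhrl3qf6q377Ii4iImbrMzLv93+qZz4z5aMuZt6q6q7yoq9iXmIun/Iq6iLa5l5eIu6yImNrfp/jad4eZl3h2mHvIeHu4us36mYiHmqmImLd6uWisqnpr2YiJmbyXatyomKl5jLqavbeIh6qImX/ZZ5m4eo+JnY2puWi4iJvomnqqmJquyrmMp5qri5iap3msd4eauKq4rJiKzJ7bu3uJnZiJunrquo6omJ/aupnavJyJird7fNyL+pq2+nmoiJt6mHuomYnaib6YiMp4qYyrrKh8uJmIt4h7yXqbeJuoi4uKm6qZiMunqZt5nJapidh6x73Hh4ibp62aeMqL2ZjYiNm5mZiIiWeau5j57HeFyLzKmGmpiZmXl5q/mpq3f9r5i7rKmrzJd5aJvJ+rqpz1+Gqpi8yYrbrJio7+qXrHyPuHq5nsu5iKuIubnIm6ru382qqKy5mqjYm4qKjMiY+s/5ire5m6ibmIiaiYityavn6Y2a28qIiZm5uIi8qJuGqLaPjJmMmIuLiqeK2ap5"/>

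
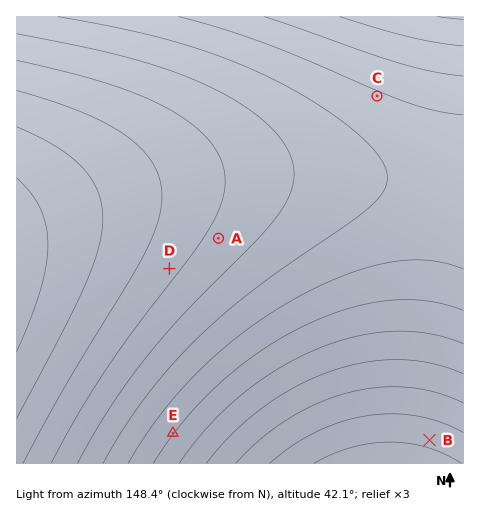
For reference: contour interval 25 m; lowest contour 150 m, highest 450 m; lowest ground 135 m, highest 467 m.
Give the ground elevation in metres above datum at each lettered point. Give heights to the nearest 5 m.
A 230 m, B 445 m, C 295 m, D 220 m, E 325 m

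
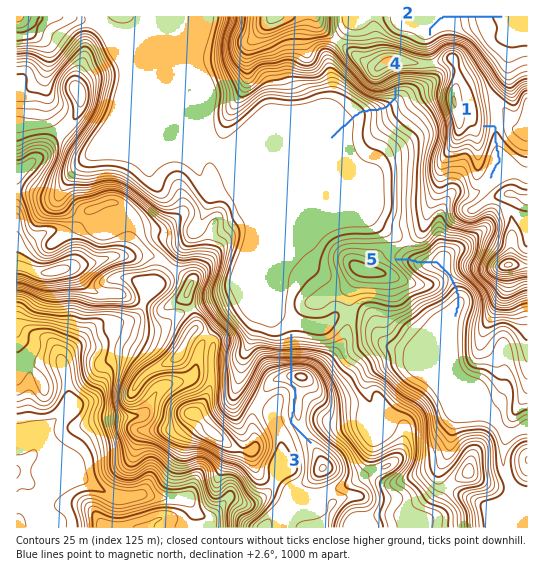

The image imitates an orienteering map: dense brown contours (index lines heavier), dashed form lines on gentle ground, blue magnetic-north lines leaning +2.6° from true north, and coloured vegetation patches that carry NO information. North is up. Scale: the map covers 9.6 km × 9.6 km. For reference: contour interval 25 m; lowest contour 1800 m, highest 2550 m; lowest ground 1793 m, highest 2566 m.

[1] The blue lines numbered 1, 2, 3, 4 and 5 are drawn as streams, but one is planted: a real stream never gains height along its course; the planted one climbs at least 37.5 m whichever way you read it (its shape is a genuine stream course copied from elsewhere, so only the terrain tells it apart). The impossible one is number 3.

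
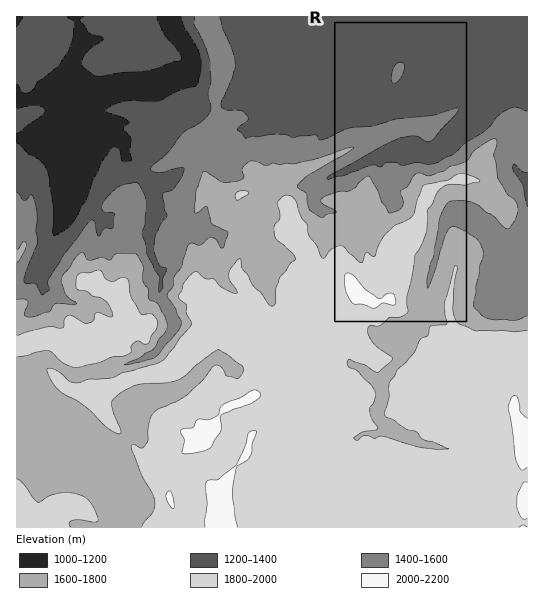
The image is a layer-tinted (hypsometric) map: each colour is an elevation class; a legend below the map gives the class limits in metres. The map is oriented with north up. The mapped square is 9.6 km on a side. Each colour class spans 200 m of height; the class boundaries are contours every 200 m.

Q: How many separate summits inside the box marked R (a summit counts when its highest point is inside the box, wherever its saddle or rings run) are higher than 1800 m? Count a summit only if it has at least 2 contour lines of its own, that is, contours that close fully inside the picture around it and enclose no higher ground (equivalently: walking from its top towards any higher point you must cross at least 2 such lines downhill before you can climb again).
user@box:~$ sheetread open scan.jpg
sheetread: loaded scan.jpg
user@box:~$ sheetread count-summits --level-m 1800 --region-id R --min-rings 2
0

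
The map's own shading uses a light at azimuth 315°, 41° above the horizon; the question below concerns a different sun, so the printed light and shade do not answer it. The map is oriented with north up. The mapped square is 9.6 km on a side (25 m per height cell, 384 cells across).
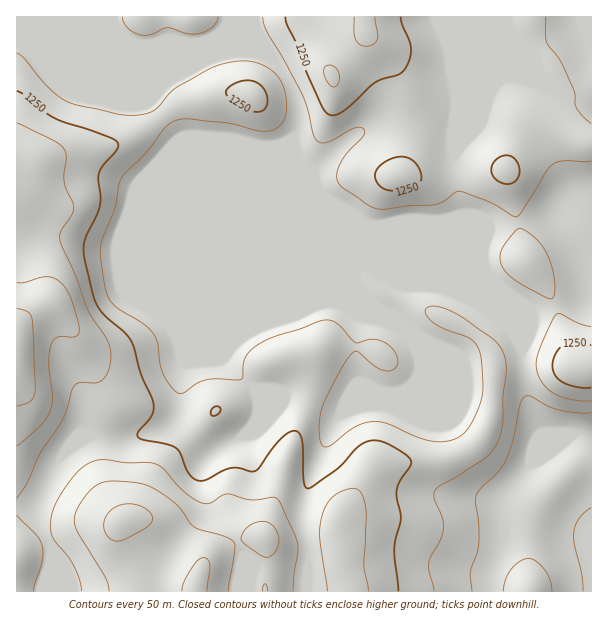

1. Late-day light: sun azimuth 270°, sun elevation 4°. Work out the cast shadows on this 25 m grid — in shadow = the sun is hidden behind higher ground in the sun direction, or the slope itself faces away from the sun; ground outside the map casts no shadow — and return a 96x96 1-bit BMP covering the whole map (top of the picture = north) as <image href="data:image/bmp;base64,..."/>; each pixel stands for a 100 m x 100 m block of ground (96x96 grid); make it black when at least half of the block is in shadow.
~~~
<image width="96" height="96" href="data:image/bmp;base64,Qk2+BAAAAAAAAD4AAAAoAAAAYAAAAGAAAAABAAEAAAAAAIAEAAATCwAAEwsAAAIAAAAAAAAA////AAAAAABwAAAB/z/AP///gf94AAAB/x/AP///gf98AAAB/x/AP///gf9+AAAA/x/AP///gf9/AAAA/x/AP///gf5/AAAA/x/Af///gfx/AAAA/h/gf///wPB+AAAAeB/gf///wPB8AAAAAB/gP///wPBwAAAAAB/gP///wOAAAAAAAD/gP///wPAAAAD/gD/AP///wPAAAAD/wD/AP///wHAAAAH/wB/AP///wHAAAAH/wB+AP///wDAAAAH/wA+AP///wBBgAAH/gA+AP///wABwAAH/gAfAH///wAB8AAH/gAfgD/5/4AB+AAH/gAfgB/B//AB+AAD/wAfwAAA//wB/AAD/wAf4AAAH/4B/gAB/wAP8AAAD/+B/wAA/gAP8AAAD//B/8AAAAAP8AAAD//h/+AAAAAH+AeAB//w//AAAcAH+AeAB//8//gAAPAH+AAAB//4f/wPgPwD+AAAB//wf/wfwH4B+AAAA//Af/4f4H4B+AAAA/8Af/+/4H4A+AAAA/wAf///8DwA+AAAA/gA////8AAAfAAAA/gB////+AAAfAAAA/AB/////gAAfgAAA/AB/////4AAfgAAA+AB/////8AAfgMAAeAB/////8AAfgOAAeAB/////+AAPgcAAeAB/////+AAPgcAAcAB/////+AAPgYAA4AB/////+AAPAAAAwAB/////8AAHAAAAgAB/////4AACAAAAAAB+f///4AAAAAAAAAAA////8AAAAAAAAAwB////8AAAAAAAAA4B////8AAAAAAAAB4B////4AAAAAAAAD8B////wAAAAAAAAD8B////AAAAAAAAAH8B///+AAAAAAAAAP8B///4AAAAAAAAAf8B///wAAAAAAAAAf8B///gAAAAAAAAAf8B///AAAAAAAAAA/8A//+AAAAAAAAAA/wA//+AAAAAAAAAA/gA//+AAAAAAAAAA+AAf/+AAAAAAAAAA8AAf//AAAAAAAAAA8AAP//gAAAAAAAAB8AAP//gAAAAAAAAB8AAH//gAAAAAAAAD+AAH//gAAAAAAAAD/AAH//AAAAAAAMAD/wH///AAAAAAA+AH/4H///AAAAAAB/AH/8H///AAAAAAD/AH/4H///AAAAAAD/AH/wH///AAAAAAB/AH+AD///AAAAAAB+ADwABgH/gAAAAAA8AAAAAAD/gAAAAAAYAAAAAAA/wAAAAAAAAAAAAAAPgAAAAAAAAAAAAAAAAAB4DAAAAAAAfAAAAAD8DgAAAAAA/wAAAAD8D4AAAAAA/4AAAAH+D8AAAAAB/4AAAAH+D+AAAAAB/wAAAAH8D+AAAAAB/gAAAAP8D/AwAAAB+AAAAAP4D/B4AAAB8AAAAAPwD+B8AAAB4AAAAAPgD4D8AAABwAAAAAEAAAD8AAAxgAAAAAAAAAH+AAAwAAAAAAAAAAP+AABwAAAAAAAAAA//AABgAAAAAAAAAB//AABAAAAAAAAAAB//gADAAAAAAAAAAD//AAHAAAAAAwAAAD//AAPgAAAAA4AAAD//AAPg="/>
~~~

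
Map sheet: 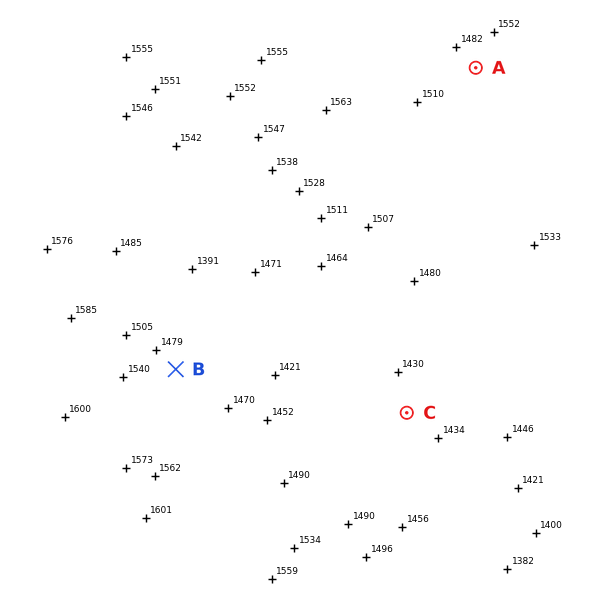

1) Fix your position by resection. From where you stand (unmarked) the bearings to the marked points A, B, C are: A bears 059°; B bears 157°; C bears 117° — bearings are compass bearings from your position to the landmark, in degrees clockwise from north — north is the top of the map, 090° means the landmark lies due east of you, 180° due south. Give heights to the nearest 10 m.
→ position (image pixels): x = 134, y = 273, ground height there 1440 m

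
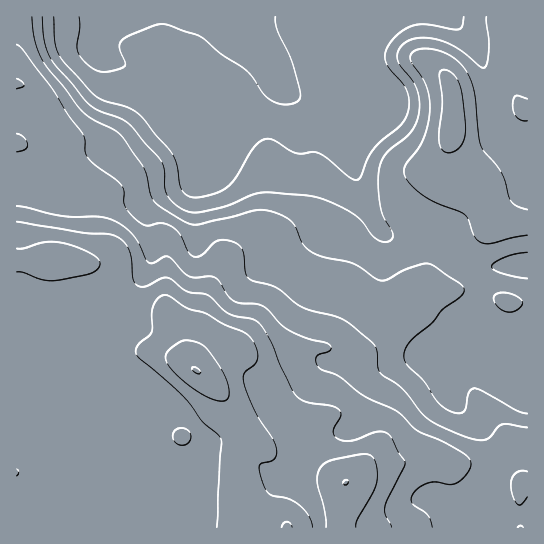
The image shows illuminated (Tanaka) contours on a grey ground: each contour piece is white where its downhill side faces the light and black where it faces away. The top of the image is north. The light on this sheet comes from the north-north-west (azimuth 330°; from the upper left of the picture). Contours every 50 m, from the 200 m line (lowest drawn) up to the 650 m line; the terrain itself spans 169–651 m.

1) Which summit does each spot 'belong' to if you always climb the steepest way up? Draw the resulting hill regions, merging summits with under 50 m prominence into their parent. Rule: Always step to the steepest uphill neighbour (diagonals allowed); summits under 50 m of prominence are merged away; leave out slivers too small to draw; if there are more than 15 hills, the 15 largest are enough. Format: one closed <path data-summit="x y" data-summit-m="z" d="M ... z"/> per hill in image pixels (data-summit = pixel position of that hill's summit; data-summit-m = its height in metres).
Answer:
<path data-summit="195 370" data-summit-m="651" d="M377 16l-361 1 1 171 17 1 29 8 23 0 13-2 38 2 42-10 16-9-12 10-22 11-10 11-2 20 3 9 0 18-7 16-11 11-15 8-13 12-23 5-10 7-22-3-35 1 1 214 301 0 1-7-3-10-17-29 0-12 4-16 16-14 19-8 11-1 9-6 13-14 14-36 16-12 21-7 22 1 1 21 7 20 27 27 9 13 5 13-1 16-7 16-15 20-9 2-6 6-3 16 76 0 0-261-45 1-13-4-14-12-9-16-8-7-6-3-14 2-18 8-14 0-5-3-15-25-10-24-4-20 0-25-11-7-17-18 13-5 25-31-12-38 15-7 9-9z"/><path data-summit="453 127" data-summit-m="427" d="M449 16l-71 0-3 7-9 9-15 7 12 38-25 31-13 5 17 18 11 7 0 25 4 20 10 24 15 25 5 3 14 0 18-8 14-2 6 3 8 7 9 16 14 12 13 4 44-2 1-114-11 0-14-10-6-7-5-13-4-40-8-26-12-20z"/><path data-summit="346 482" data-summit-m="600" d="M443 356l-28 1-21 10-11 12-12 32-13 14-9 6-11 1-19 8-16 14-4 16 0 12 17 29 3 17 132 0 4-17 6-6 9-2 15-20 7-16 1-16-5-13-9-13-27-27-5-13z"/><path data-summit="55 259" data-summit-m="576" d="M190 181l-15 7-38 9-24-2-50 2-29-8-17-1-1 125 57 3 10-7 23-5 13-12 15-8 11-11 7-16 0-18-3-9 2-20 10-11 22-11z"/>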